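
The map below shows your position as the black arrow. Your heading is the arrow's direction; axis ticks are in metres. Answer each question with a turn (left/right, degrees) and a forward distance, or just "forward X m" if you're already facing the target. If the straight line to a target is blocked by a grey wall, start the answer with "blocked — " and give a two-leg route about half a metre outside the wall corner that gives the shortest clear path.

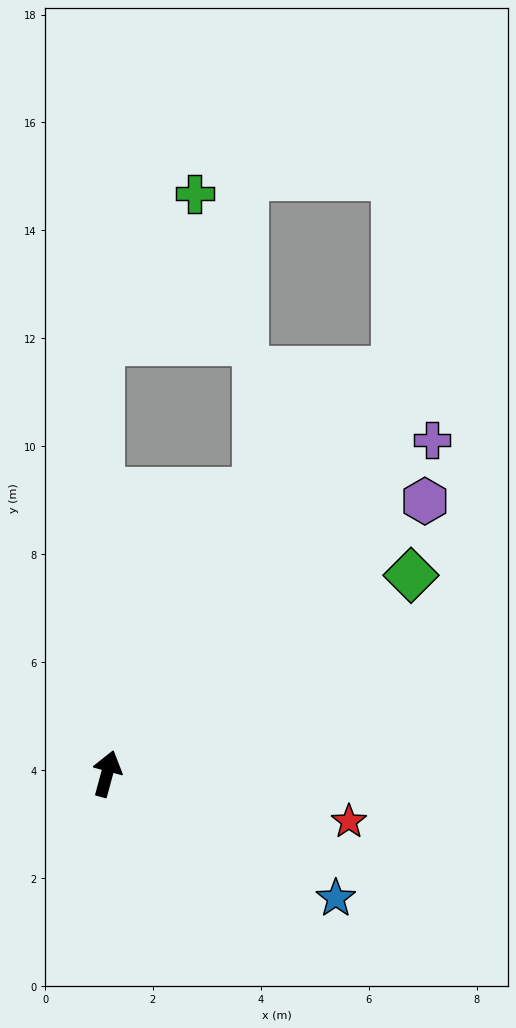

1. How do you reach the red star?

turn right 86°, forward 4.6 m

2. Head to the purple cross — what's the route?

turn right 29°, forward 8.6 m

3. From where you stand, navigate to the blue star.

turn right 103°, forward 4.8 m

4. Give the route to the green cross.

blocked — turn left 16°, forward 8.0 m, then turn right 33°, forward 3.2 m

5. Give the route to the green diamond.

turn right 42°, forward 6.7 m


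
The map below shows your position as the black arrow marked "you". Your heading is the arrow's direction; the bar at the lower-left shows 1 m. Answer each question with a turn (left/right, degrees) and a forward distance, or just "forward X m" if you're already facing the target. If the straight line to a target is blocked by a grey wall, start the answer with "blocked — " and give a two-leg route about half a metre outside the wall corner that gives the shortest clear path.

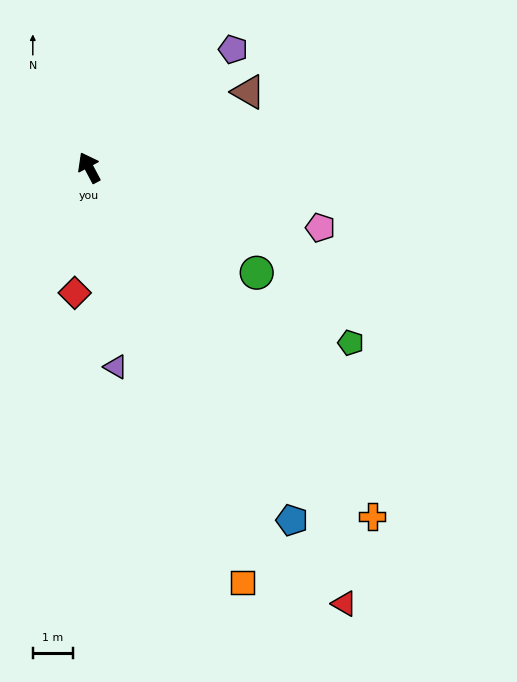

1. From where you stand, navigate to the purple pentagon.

turn right 79°, forward 4.7 m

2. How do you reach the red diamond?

turn left 145°, forward 3.2 m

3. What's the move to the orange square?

turn left 172°, forward 11.1 m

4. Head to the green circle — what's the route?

turn right 150°, forward 5.0 m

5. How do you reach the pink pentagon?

turn right 133°, forward 6.0 m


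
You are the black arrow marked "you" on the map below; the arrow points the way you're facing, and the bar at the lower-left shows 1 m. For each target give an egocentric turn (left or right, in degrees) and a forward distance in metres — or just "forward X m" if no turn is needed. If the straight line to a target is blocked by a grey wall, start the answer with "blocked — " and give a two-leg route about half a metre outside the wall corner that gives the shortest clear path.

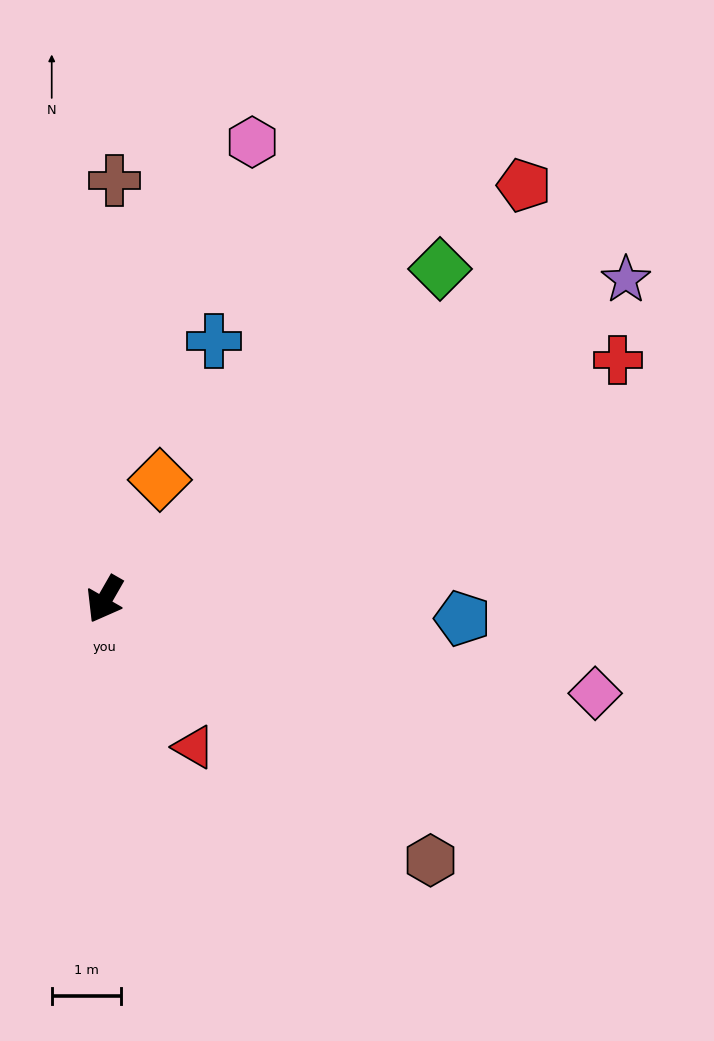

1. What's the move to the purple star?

turn left 151°, forward 8.9 m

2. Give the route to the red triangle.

turn left 61°, forward 2.5 m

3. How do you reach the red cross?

turn left 145°, forward 8.2 m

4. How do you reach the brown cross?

turn right 151°, forward 6.1 m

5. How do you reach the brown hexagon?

turn left 81°, forward 6.0 m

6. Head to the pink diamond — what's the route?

turn left 109°, forward 7.2 m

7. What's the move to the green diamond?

turn left 164°, forward 6.8 m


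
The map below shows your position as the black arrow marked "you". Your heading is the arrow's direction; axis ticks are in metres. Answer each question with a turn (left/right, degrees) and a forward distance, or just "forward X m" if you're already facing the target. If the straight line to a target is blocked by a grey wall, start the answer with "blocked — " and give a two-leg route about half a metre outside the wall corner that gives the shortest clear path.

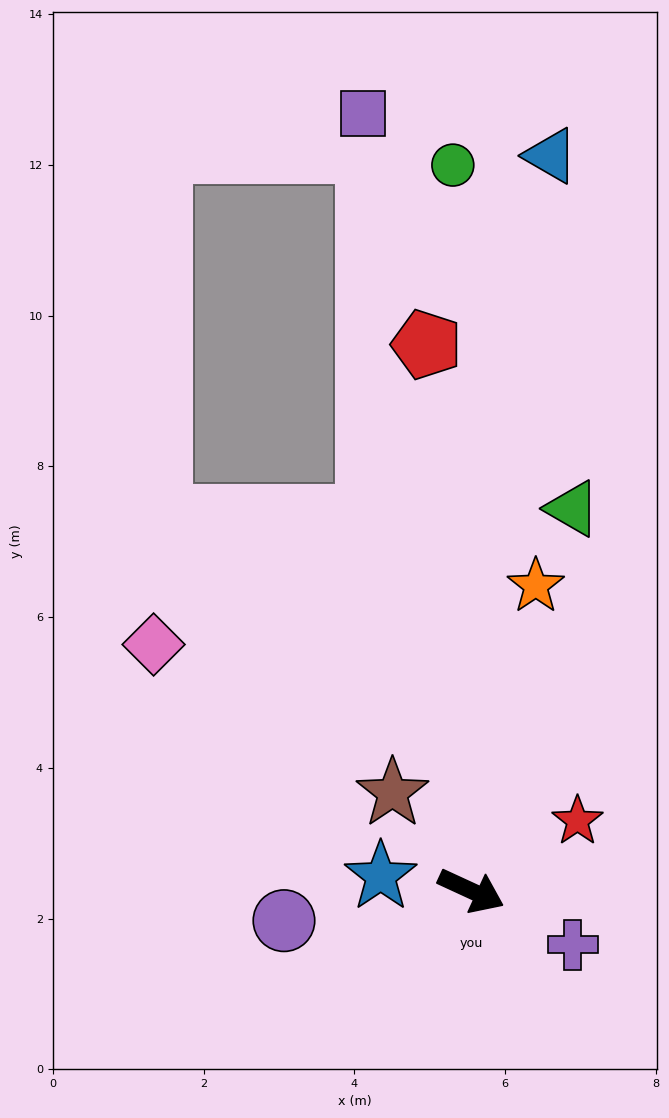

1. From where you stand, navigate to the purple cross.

turn right 3°, forward 1.5 m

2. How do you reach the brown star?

turn left 154°, forward 1.7 m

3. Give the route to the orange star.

turn left 103°, forward 4.1 m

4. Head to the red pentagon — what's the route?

turn left 119°, forward 7.3 m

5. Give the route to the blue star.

turn right 164°, forward 1.2 m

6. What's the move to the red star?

turn left 58°, forward 1.7 m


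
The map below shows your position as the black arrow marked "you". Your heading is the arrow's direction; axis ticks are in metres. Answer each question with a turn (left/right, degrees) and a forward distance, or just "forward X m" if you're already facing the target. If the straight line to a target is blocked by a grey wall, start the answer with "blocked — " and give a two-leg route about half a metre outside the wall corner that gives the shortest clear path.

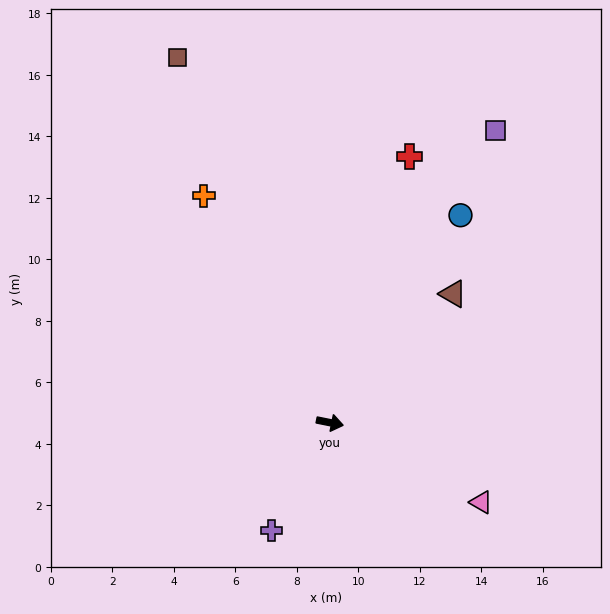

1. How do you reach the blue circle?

turn left 69°, forward 8.0 m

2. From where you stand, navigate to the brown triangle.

turn left 58°, forward 5.8 m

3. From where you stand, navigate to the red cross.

turn left 85°, forward 9.0 m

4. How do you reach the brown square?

turn left 124°, forward 12.9 m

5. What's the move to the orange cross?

turn left 130°, forward 8.4 m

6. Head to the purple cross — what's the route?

turn right 107°, forward 4.0 m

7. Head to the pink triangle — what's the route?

turn right 16°, forward 5.6 m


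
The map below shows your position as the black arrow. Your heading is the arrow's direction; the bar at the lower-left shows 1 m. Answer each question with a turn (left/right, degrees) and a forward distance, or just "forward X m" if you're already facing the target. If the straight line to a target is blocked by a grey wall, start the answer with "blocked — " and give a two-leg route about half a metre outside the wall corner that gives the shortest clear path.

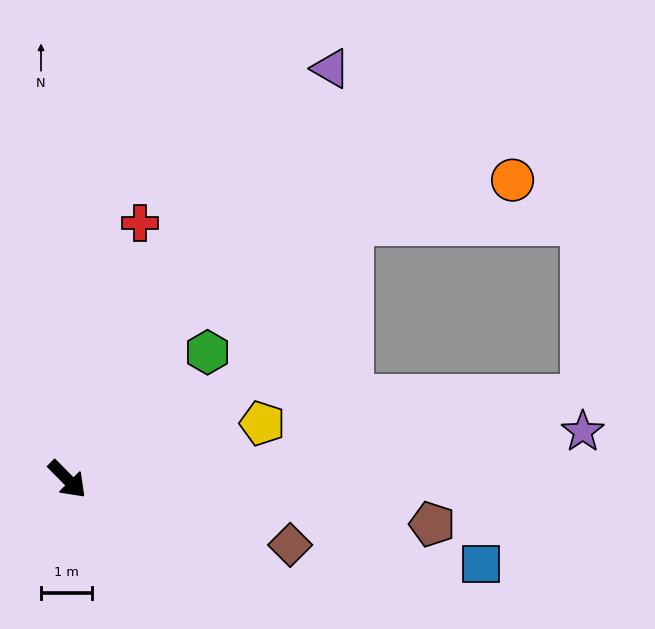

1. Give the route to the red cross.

turn left 119°, forward 5.2 m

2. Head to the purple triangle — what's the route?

turn left 103°, forward 9.5 m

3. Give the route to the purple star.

turn left 51°, forward 10.1 m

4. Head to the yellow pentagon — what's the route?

turn left 61°, forward 4.0 m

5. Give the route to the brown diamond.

turn left 29°, forward 4.5 m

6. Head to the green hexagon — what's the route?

turn left 87°, forward 3.7 m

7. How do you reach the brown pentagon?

turn left 38°, forward 7.2 m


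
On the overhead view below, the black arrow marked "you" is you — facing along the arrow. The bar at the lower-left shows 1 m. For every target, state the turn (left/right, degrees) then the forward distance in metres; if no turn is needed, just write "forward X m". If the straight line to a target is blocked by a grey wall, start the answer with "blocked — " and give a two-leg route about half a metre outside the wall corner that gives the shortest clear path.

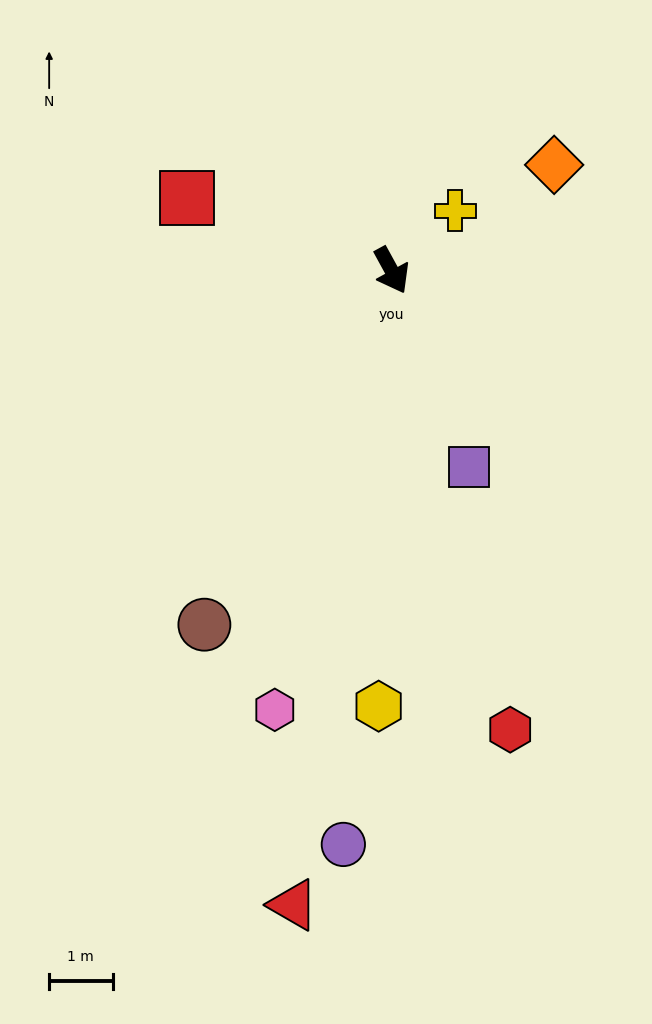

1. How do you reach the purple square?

turn right 7°, forward 3.3 m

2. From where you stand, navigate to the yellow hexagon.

turn right 30°, forward 6.9 m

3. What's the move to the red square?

turn right 138°, forward 3.4 m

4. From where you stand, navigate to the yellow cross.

turn left 104°, forward 1.4 m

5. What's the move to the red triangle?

turn right 37°, forward 10.1 m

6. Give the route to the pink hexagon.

turn right 44°, forward 7.2 m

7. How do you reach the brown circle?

turn right 57°, forward 6.3 m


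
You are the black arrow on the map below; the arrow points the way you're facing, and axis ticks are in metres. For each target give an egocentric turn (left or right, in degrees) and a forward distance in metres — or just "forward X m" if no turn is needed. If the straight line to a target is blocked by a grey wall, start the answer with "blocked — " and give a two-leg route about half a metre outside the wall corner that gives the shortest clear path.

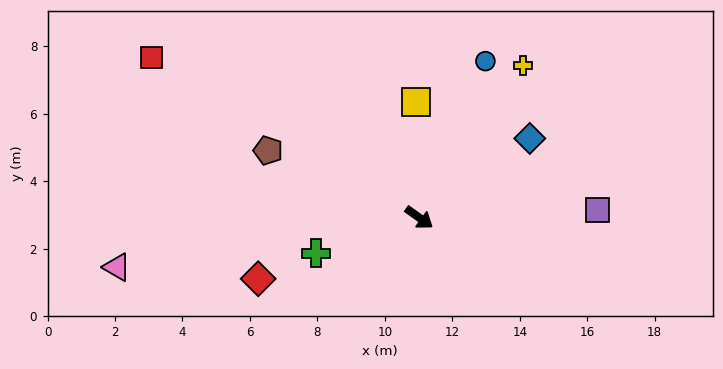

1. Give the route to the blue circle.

turn left 103°, forward 5.0 m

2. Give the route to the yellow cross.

turn left 91°, forward 5.5 m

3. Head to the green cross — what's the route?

turn right 125°, forward 3.2 m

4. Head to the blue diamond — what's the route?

turn left 71°, forward 4.0 m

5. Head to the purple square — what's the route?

turn left 38°, forward 5.3 m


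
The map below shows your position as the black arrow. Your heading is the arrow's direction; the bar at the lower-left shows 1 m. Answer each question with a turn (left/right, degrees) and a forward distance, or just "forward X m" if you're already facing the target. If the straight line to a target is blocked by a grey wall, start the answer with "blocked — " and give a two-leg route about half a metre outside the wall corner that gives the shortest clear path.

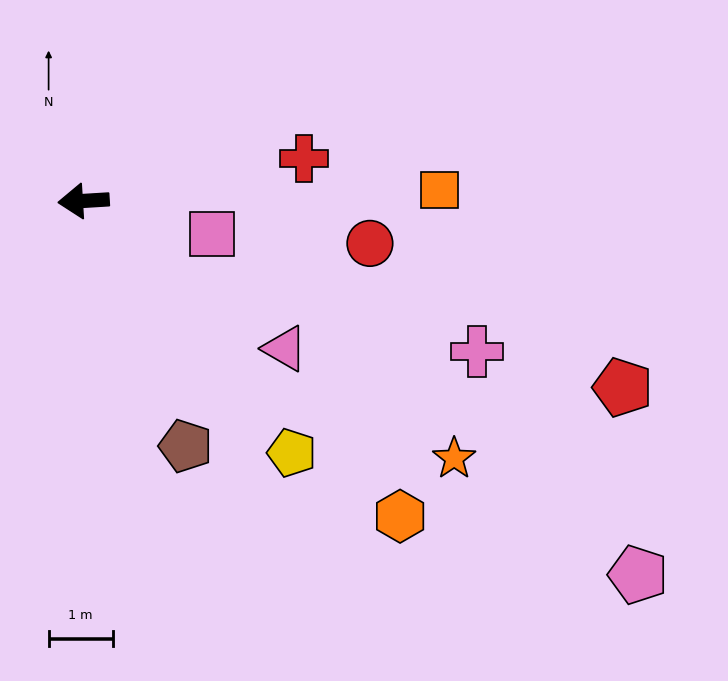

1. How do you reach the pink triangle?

turn left 140°, forward 3.9 m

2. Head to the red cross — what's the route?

turn right 173°, forward 3.5 m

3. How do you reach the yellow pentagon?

turn left 126°, forward 5.1 m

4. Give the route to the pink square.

turn left 162°, forward 2.1 m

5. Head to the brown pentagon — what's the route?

turn left 109°, forward 4.1 m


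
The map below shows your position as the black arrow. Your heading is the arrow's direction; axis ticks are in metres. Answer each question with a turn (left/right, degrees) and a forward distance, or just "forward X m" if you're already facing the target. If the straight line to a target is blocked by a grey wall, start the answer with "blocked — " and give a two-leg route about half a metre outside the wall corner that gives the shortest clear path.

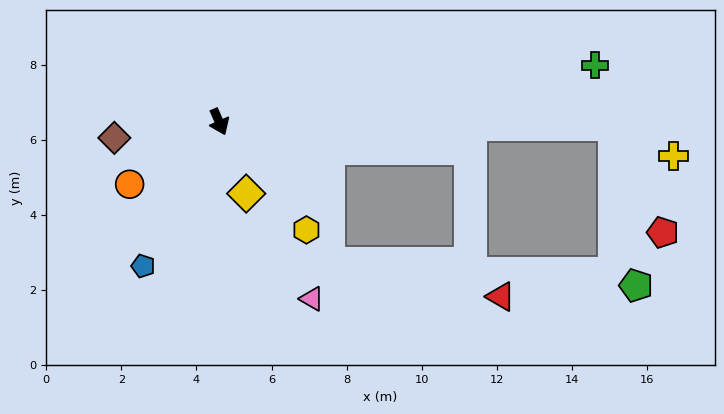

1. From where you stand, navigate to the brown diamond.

turn right 105°, forward 2.8 m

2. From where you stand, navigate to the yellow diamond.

turn right 3°, forward 2.0 m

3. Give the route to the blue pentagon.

turn right 52°, forward 4.3 m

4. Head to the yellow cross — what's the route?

blocked — turn left 66°, forward 10.5 m, then turn right 26°, forward 1.8 m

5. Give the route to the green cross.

turn left 75°, forward 10.1 m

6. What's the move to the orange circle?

turn right 79°, forward 2.9 m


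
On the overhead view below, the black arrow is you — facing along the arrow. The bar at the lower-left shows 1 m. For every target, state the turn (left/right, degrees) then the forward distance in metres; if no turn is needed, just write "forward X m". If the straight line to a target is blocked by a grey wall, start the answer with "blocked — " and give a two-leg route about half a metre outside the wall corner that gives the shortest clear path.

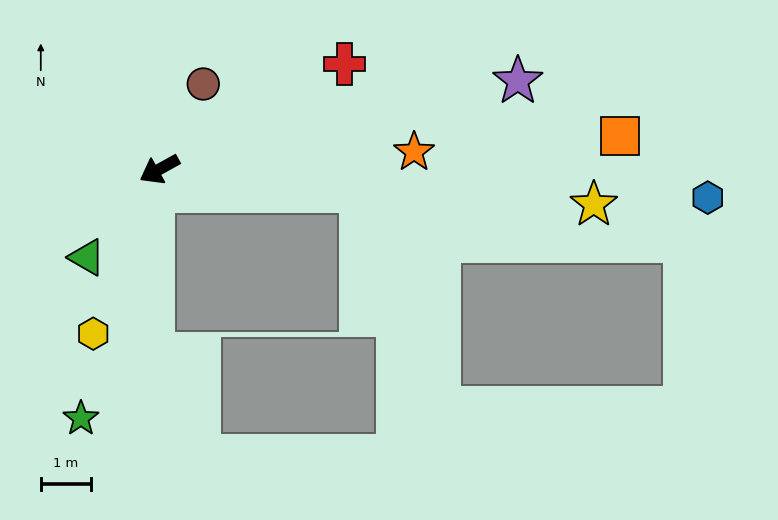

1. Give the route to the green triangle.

turn left 22°, forward 2.3 m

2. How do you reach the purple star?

turn left 165°, forward 7.3 m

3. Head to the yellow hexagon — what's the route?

turn left 39°, forward 3.5 m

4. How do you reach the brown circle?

turn right 146°, forward 1.9 m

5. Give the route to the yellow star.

turn left 146°, forward 8.6 m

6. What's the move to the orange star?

turn left 155°, forward 5.0 m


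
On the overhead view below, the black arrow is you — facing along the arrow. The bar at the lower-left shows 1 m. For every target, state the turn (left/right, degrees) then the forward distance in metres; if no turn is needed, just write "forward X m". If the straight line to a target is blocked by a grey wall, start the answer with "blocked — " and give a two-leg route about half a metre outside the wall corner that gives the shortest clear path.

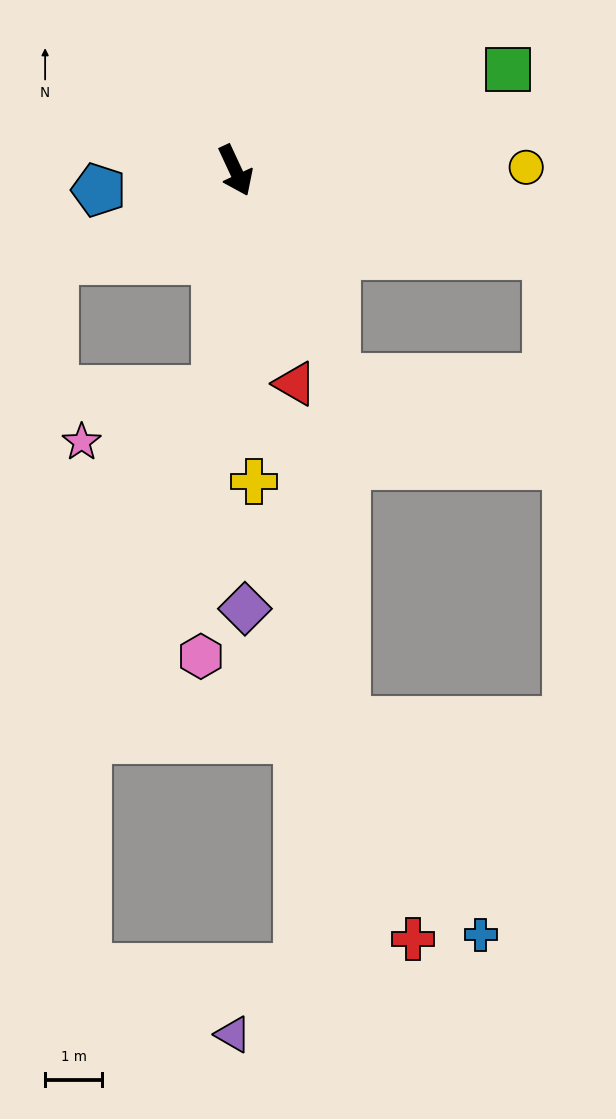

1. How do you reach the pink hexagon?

turn right 29°, forward 8.5 m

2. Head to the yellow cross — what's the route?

turn right 22°, forward 5.5 m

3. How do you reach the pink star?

blocked — turn right 30°, forward 3.9 m, then turn right 64°, forward 2.5 m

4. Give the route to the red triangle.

turn right 9°, forward 3.9 m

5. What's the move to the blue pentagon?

turn right 107°, forward 2.4 m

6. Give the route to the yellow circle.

turn left 66°, forward 5.1 m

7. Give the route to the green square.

turn left 85°, forward 5.1 m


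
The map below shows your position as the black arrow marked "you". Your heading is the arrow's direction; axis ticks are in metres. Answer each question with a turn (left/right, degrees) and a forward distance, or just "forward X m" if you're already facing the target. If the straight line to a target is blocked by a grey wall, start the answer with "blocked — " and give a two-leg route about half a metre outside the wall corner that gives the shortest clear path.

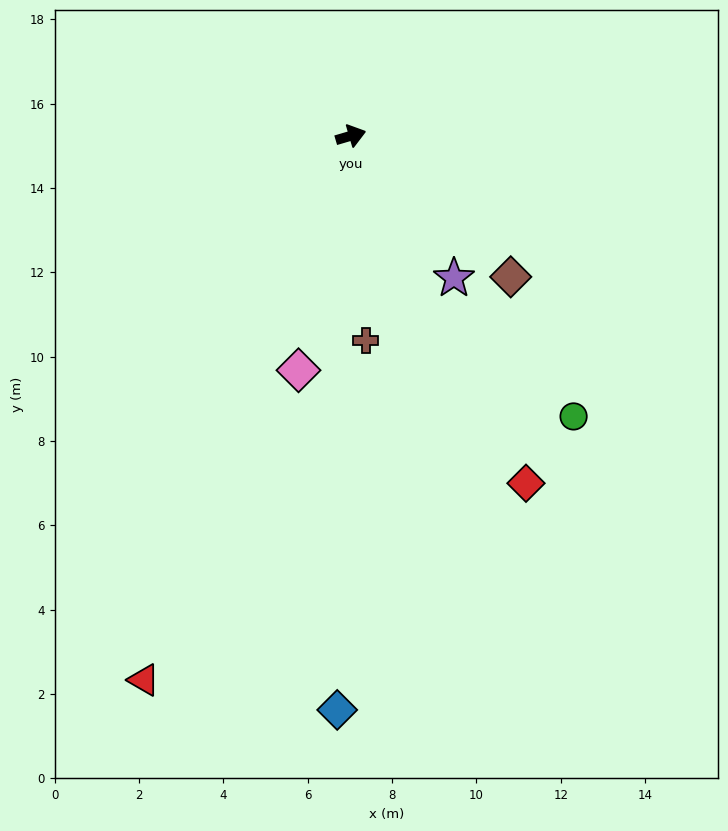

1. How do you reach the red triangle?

turn right 127°, forward 13.8 m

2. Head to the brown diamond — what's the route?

turn right 58°, forward 5.1 m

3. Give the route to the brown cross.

turn right 102°, forward 4.9 m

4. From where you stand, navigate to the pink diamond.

turn right 119°, forward 5.7 m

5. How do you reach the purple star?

turn right 70°, forward 4.2 m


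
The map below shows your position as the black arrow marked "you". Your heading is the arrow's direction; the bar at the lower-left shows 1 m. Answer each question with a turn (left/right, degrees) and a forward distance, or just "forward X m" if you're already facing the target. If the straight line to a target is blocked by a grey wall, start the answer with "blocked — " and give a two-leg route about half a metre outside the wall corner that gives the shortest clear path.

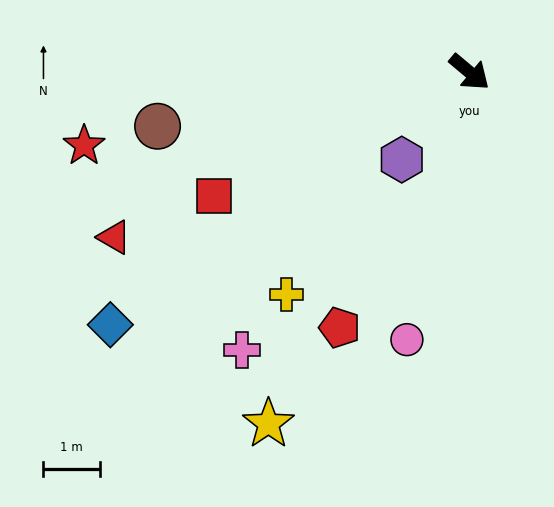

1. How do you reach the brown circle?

turn right 130°, forward 5.6 m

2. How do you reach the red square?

turn right 114°, forward 5.0 m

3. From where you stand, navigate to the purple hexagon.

turn right 88°, forward 2.0 m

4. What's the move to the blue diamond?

turn right 105°, forward 7.7 m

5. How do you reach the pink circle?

turn right 63°, forward 4.8 m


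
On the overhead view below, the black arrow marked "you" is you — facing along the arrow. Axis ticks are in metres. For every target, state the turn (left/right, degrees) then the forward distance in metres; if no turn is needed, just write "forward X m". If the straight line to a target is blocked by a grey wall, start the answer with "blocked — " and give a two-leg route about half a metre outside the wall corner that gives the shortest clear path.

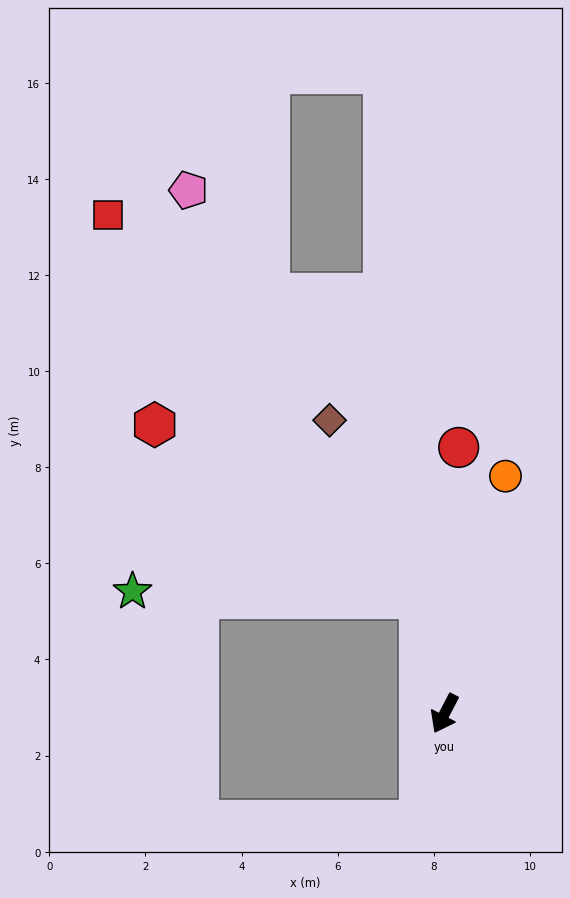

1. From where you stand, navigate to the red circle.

turn right 156°, forward 5.5 m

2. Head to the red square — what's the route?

blocked — turn right 141°, forward 2.5 m, then turn left 28°, forward 10.3 m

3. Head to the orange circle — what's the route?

turn right 167°, forward 5.1 m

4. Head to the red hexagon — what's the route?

blocked — turn right 141°, forward 2.5 m, then turn left 45°, forward 6.6 m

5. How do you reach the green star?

blocked — turn right 141°, forward 2.5 m, then turn left 77°, forward 6.0 m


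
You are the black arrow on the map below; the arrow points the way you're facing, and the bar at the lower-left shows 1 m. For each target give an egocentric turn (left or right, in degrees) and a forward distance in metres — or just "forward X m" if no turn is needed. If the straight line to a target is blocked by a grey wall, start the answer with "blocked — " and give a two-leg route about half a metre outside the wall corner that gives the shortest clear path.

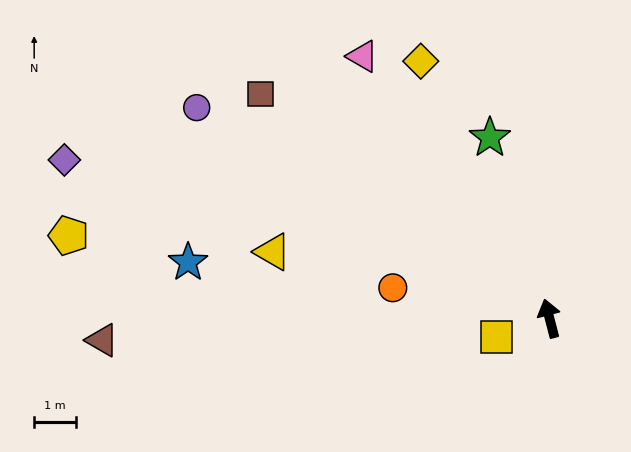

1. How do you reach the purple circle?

turn left 45°, forward 9.8 m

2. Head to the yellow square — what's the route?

turn left 95°, forward 1.3 m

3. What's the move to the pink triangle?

turn left 21°, forward 7.7 m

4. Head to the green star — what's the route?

turn left 4°, forward 4.5 m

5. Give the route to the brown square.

turn left 38°, forward 8.7 m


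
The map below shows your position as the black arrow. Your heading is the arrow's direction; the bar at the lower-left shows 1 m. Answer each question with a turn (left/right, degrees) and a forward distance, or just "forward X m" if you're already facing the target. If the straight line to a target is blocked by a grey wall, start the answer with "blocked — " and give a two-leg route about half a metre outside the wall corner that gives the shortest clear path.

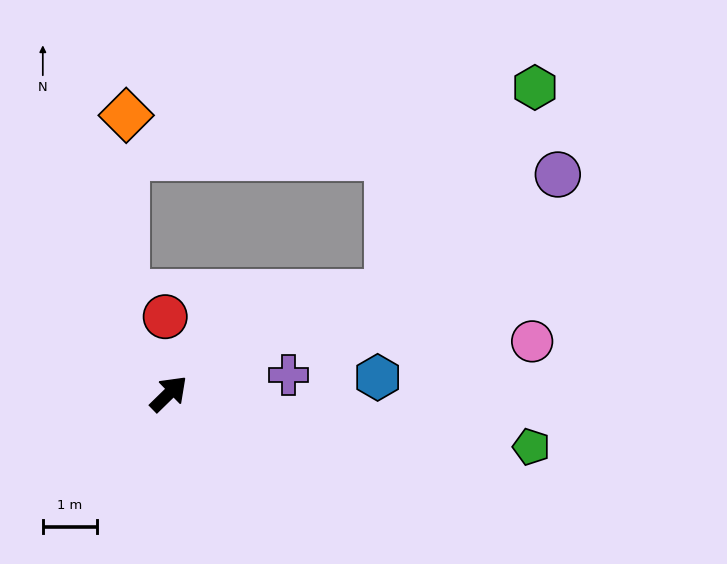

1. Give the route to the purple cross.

turn right 35°, forward 2.2 m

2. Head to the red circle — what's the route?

turn left 48°, forward 1.4 m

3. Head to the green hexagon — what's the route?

blocked — turn right 19°, forward 4.5 m, then turn left 29°, forward 4.7 m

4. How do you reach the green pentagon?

turn right 53°, forward 6.8 m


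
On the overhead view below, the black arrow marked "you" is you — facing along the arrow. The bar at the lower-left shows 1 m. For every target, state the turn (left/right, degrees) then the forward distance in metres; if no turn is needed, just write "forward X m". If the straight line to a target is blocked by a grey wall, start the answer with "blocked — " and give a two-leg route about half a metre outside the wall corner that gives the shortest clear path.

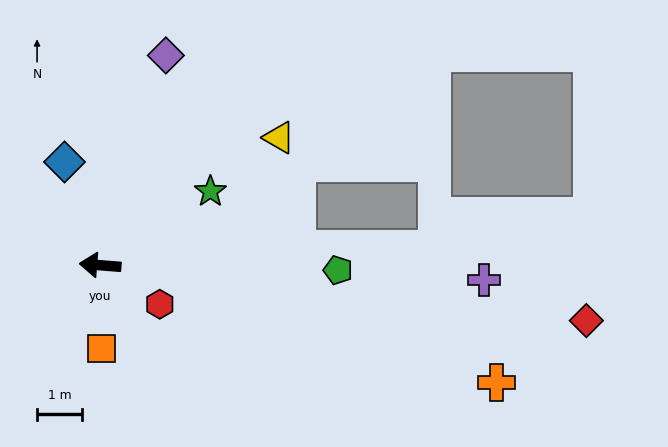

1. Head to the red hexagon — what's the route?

turn left 151°, forward 1.6 m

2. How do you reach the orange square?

turn left 95°, forward 1.8 m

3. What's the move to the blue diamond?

turn right 66°, forward 2.4 m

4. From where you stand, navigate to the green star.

turn right 142°, forward 2.9 m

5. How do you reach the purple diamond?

turn right 103°, forward 4.8 m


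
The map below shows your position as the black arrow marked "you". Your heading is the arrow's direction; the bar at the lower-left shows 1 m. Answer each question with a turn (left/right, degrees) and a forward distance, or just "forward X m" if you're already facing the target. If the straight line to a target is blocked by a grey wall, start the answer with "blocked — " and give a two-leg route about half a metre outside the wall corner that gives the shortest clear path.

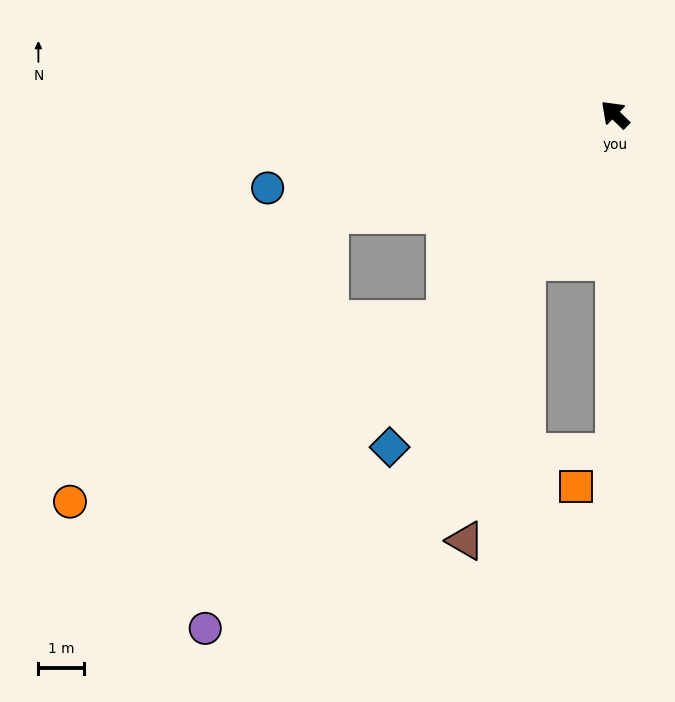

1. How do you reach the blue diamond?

turn left 100°, forward 8.8 m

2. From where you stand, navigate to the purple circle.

turn left 96°, forward 14.4 m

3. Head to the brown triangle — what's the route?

blocked — turn left 103°, forward 3.7 m, then turn left 19°, forward 6.3 m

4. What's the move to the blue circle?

turn left 56°, forward 7.8 m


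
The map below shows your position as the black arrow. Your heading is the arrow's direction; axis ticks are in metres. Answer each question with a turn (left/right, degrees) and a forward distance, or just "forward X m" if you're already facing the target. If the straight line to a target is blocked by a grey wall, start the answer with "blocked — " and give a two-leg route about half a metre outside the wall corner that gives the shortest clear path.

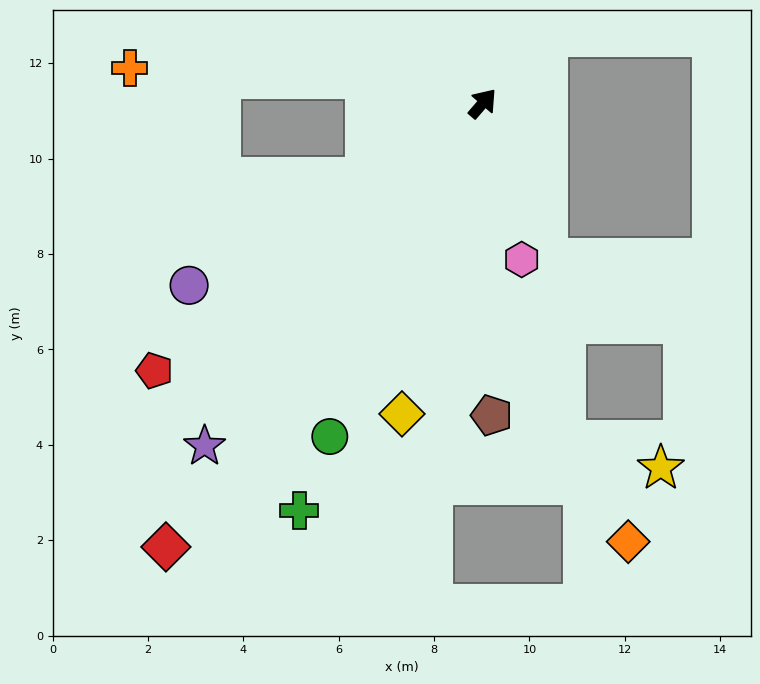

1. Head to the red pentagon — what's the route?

turn left 170°, forward 8.9 m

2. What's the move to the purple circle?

turn left 163°, forward 7.2 m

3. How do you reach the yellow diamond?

turn right 154°, forward 6.7 m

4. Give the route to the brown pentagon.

turn right 138°, forward 6.5 m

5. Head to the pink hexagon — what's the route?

turn right 125°, forward 3.4 m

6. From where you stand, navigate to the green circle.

turn right 164°, forward 7.7 m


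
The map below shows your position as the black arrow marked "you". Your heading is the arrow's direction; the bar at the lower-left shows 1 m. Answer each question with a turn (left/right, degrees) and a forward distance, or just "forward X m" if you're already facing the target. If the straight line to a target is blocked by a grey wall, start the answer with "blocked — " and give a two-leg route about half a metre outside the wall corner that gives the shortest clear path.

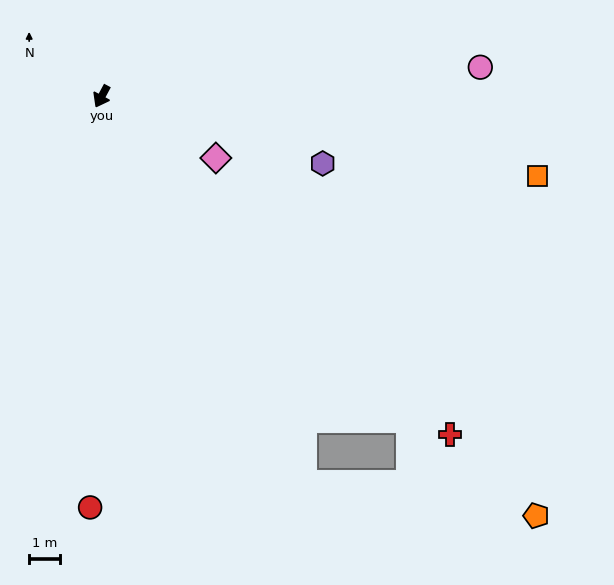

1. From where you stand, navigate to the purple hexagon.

turn left 101°, forward 7.4 m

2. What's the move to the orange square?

turn left 108°, forward 14.2 m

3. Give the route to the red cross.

turn left 74°, forward 15.6 m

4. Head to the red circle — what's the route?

turn left 27°, forward 13.2 m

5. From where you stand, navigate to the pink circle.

turn left 123°, forward 12.2 m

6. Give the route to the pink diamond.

turn left 90°, forward 4.2 m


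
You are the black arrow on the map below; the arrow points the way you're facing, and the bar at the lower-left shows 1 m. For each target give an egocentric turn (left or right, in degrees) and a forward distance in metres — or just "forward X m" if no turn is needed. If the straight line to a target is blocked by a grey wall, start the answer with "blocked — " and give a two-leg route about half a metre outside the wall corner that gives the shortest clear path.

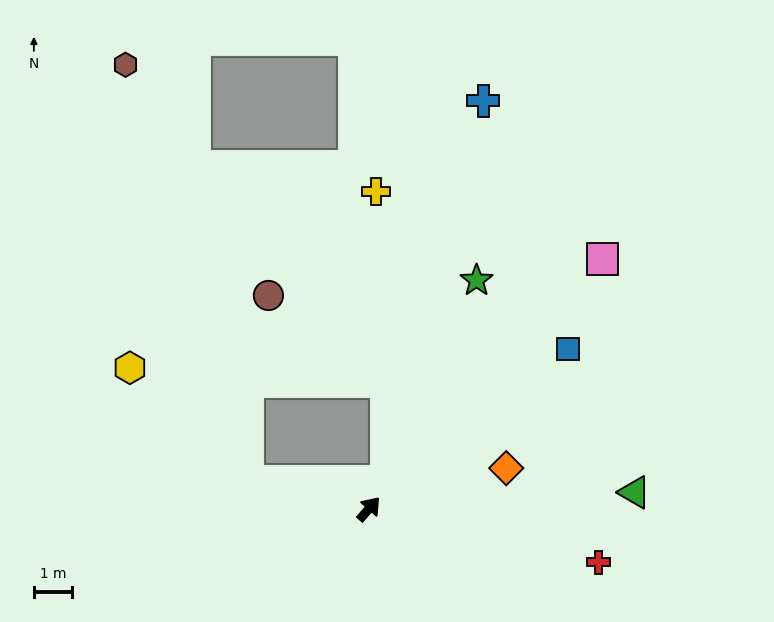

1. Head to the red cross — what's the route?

turn right 62°, forward 6.2 m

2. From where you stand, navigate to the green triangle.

turn right 45°, forward 7.0 m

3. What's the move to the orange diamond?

turn right 32°, forward 3.8 m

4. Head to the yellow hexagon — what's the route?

blocked — turn left 119°, forward 3.3 m, then turn right 32°, forward 4.3 m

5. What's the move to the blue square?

turn right 10°, forward 6.7 m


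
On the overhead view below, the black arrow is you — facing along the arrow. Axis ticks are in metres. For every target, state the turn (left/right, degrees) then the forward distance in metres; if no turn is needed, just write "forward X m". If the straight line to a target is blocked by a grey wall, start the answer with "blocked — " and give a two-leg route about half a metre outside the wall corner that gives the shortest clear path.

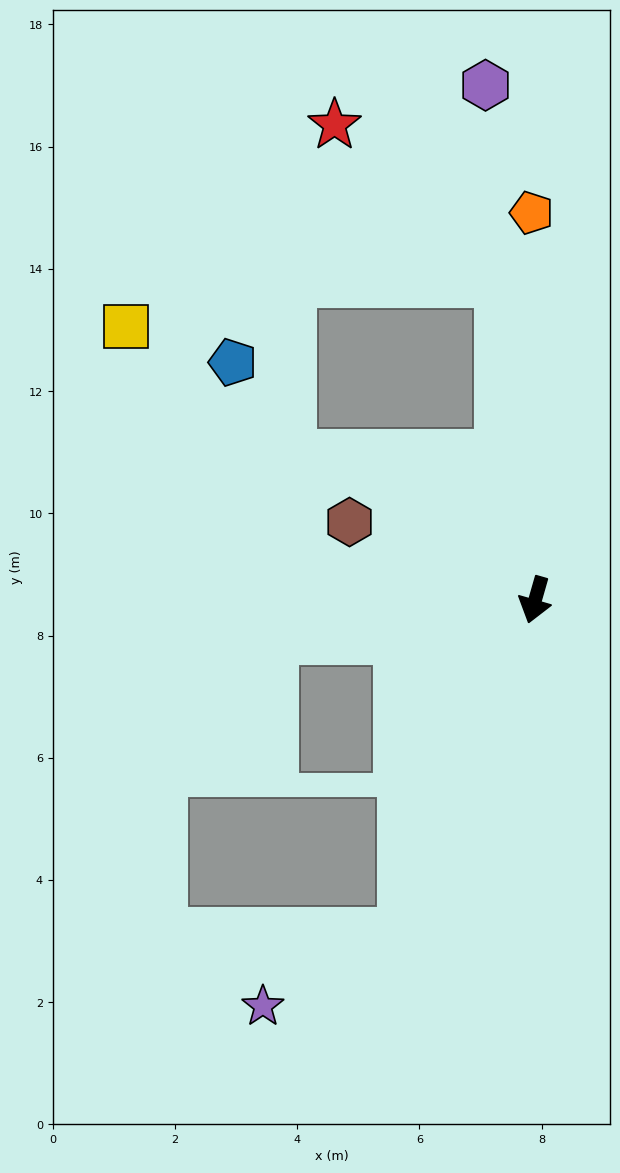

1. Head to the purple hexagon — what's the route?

turn right 159°, forward 8.5 m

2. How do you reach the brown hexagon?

turn right 97°, forward 3.3 m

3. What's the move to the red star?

blocked — turn right 158°, forward 5.2 m, then turn left 41°, forward 3.7 m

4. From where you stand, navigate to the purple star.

blocked — turn right 6°, forward 5.9 m, then turn right 41°, forward 2.6 m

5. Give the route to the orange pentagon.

turn right 163°, forward 6.3 m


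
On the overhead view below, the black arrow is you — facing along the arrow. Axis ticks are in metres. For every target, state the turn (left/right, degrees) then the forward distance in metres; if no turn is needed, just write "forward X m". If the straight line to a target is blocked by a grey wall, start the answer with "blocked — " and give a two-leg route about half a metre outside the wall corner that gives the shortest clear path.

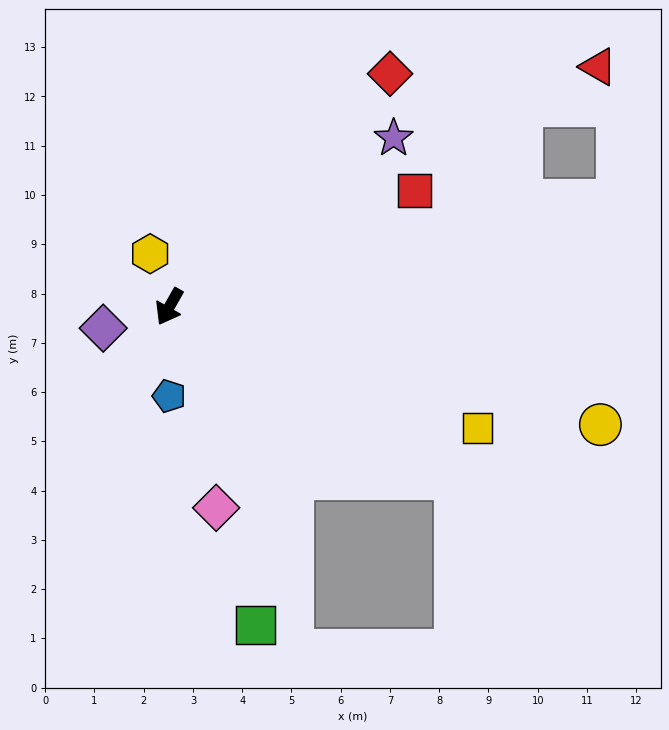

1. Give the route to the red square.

turn left 145°, forward 5.5 m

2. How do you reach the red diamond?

turn left 166°, forward 6.5 m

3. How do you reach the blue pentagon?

turn left 29°, forward 1.8 m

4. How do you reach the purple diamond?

turn right 43°, forward 1.4 m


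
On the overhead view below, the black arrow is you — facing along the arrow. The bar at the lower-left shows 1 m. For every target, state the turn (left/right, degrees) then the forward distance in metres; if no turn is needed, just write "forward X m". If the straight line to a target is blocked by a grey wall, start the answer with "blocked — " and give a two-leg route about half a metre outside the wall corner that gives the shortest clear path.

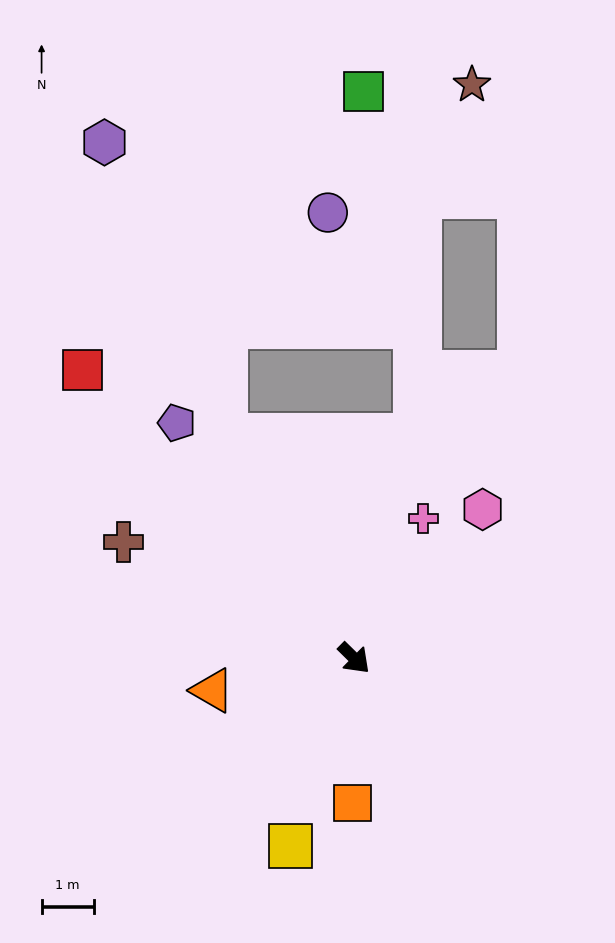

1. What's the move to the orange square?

turn right 46°, forward 2.8 m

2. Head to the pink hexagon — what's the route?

turn left 94°, forward 3.8 m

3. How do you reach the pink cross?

turn left 108°, forward 3.0 m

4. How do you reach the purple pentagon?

turn left 172°, forward 5.6 m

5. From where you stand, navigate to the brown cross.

turn right 162°, forward 4.9 m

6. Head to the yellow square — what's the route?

turn right 64°, forward 3.8 m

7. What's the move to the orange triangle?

turn right 123°, forward 2.8 m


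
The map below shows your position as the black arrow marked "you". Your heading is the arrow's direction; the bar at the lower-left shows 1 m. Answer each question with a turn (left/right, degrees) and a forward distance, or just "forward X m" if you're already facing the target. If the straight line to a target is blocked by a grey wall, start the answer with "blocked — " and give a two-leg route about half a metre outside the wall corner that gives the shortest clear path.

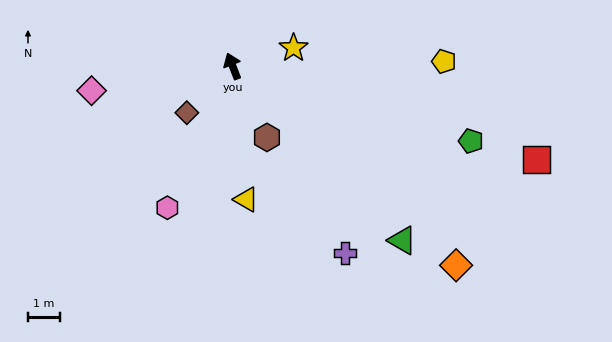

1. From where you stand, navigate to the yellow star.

turn right 95°, forward 2.0 m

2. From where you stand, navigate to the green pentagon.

turn right 129°, forward 7.9 m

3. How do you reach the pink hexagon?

turn left 134°, forward 4.9 m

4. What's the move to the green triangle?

turn right 157°, forward 7.6 m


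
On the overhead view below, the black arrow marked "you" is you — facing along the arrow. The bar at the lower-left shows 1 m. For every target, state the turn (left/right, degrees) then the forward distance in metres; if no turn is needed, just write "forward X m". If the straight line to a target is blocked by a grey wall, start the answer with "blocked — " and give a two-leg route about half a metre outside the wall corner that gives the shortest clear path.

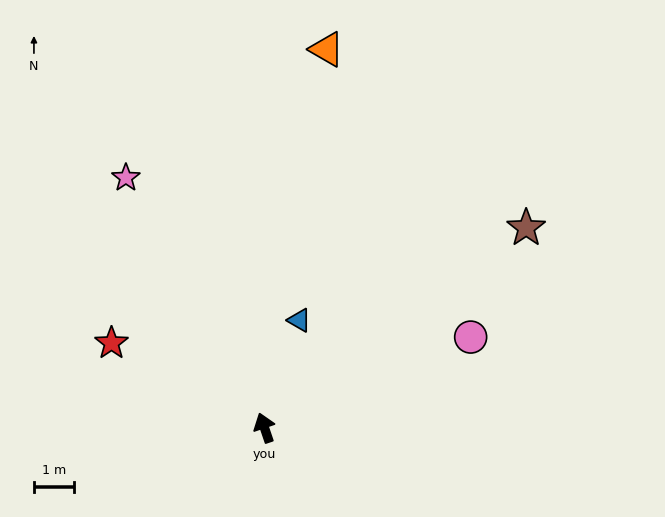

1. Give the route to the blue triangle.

turn right 37°, forward 2.8 m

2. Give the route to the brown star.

turn right 71°, forward 8.3 m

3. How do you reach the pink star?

turn left 10°, forward 7.2 m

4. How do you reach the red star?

turn left 42°, forward 4.4 m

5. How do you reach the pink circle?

turn right 85°, forward 5.7 m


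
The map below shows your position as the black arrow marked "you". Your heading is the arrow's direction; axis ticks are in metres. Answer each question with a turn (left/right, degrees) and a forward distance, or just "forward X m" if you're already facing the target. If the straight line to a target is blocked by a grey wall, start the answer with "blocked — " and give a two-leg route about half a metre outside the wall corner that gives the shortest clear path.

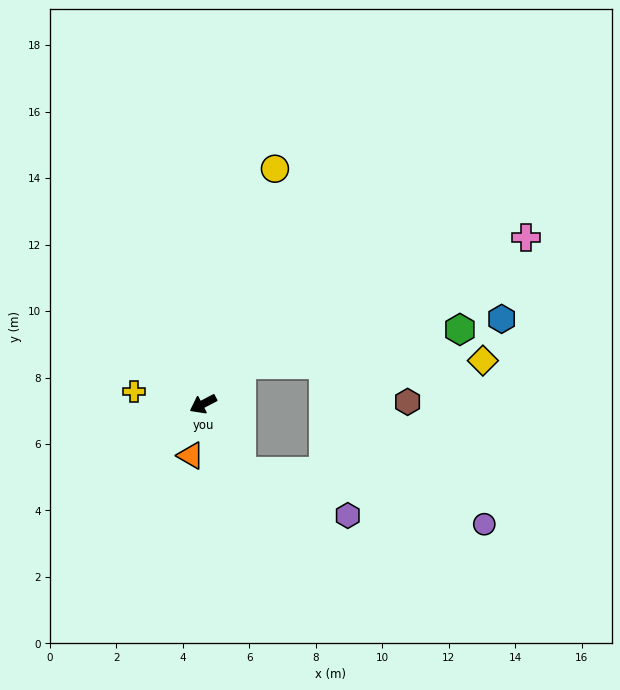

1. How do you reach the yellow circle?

turn right 135°, forward 7.4 m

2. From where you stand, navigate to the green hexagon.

blocked — turn right 163°, forward 1.6 m, then turn right 35°, forward 6.7 m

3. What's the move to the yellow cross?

turn right 38°, forward 2.1 m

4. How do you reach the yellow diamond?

blocked — turn right 163°, forward 1.6 m, then turn right 43°, forward 7.3 m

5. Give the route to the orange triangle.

turn left 49°, forward 1.6 m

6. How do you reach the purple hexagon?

blocked — turn left 92°, forward 2.3 m, then turn left 38°, forward 3.5 m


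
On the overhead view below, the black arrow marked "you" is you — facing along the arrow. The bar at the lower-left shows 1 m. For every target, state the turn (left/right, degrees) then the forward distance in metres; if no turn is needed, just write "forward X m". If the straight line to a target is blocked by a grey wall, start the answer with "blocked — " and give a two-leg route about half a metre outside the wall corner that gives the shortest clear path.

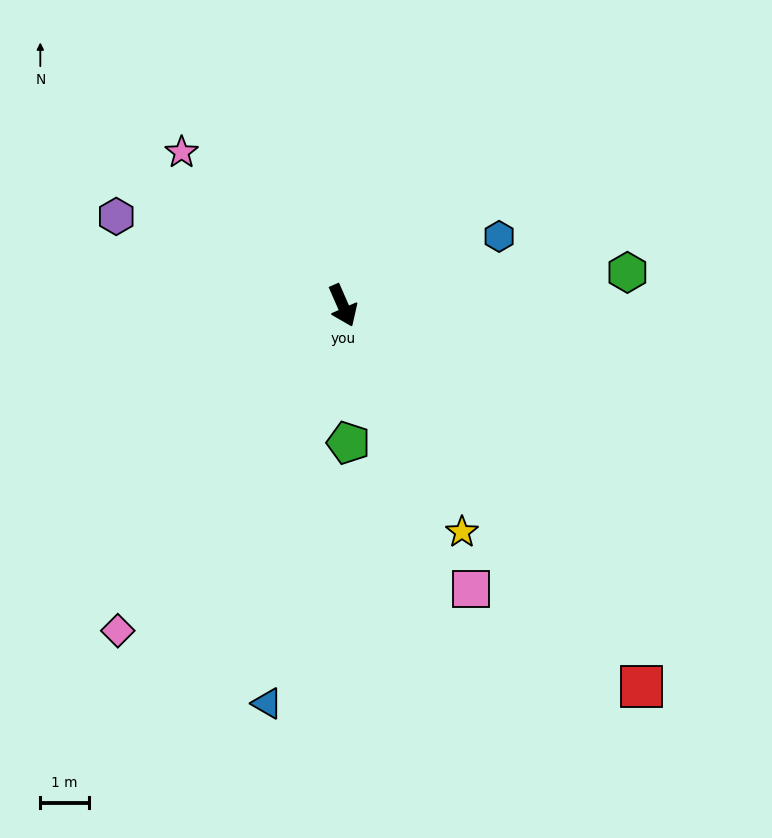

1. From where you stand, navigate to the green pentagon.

turn right 21°, forward 2.8 m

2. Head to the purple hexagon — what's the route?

turn right 135°, forward 5.0 m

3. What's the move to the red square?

turn left 14°, forward 9.9 m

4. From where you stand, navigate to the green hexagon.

turn left 73°, forward 5.9 m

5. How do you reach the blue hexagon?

turn left 90°, forward 3.5 m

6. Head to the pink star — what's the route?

turn right 157°, forward 4.6 m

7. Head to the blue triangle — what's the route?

turn right 34°, forward 8.3 m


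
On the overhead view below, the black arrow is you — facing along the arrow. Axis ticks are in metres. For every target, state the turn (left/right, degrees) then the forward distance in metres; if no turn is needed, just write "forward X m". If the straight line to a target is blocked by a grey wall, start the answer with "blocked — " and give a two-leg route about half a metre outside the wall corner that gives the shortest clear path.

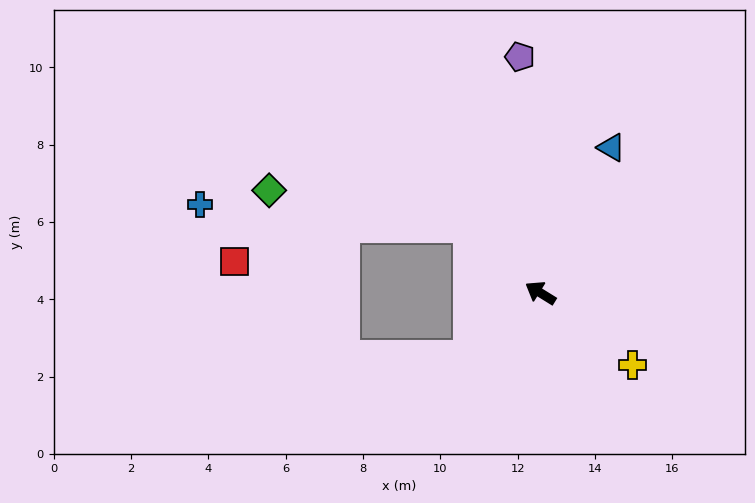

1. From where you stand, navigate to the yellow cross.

turn left 174°, forward 3.0 m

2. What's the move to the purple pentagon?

turn right 53°, forward 6.1 m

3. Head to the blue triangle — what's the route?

turn right 84°, forward 4.2 m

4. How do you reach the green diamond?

blocked — turn right 11°, forward 2.5 m, then turn left 33°, forward 5.3 m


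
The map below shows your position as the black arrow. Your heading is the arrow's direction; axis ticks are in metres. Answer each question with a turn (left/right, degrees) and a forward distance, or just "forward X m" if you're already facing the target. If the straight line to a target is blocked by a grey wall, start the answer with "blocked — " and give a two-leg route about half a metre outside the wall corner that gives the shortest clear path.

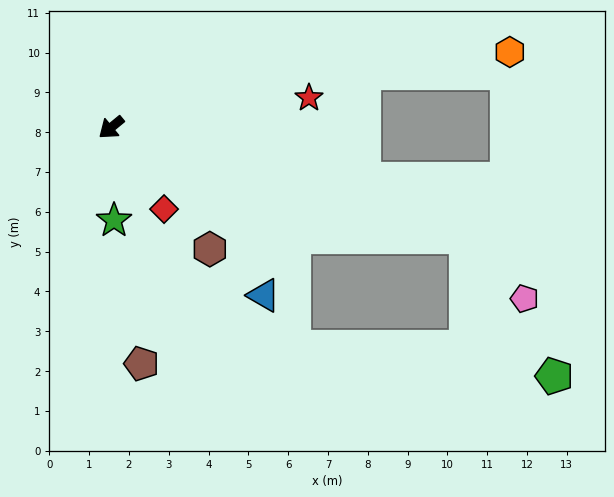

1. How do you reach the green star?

turn left 52°, forward 2.3 m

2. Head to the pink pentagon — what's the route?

blocked — turn left 123°, forward 9.3 m, then turn right 29°, forward 2.1 m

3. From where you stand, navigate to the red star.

turn left 149°, forward 5.0 m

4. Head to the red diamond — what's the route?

turn left 84°, forward 2.4 m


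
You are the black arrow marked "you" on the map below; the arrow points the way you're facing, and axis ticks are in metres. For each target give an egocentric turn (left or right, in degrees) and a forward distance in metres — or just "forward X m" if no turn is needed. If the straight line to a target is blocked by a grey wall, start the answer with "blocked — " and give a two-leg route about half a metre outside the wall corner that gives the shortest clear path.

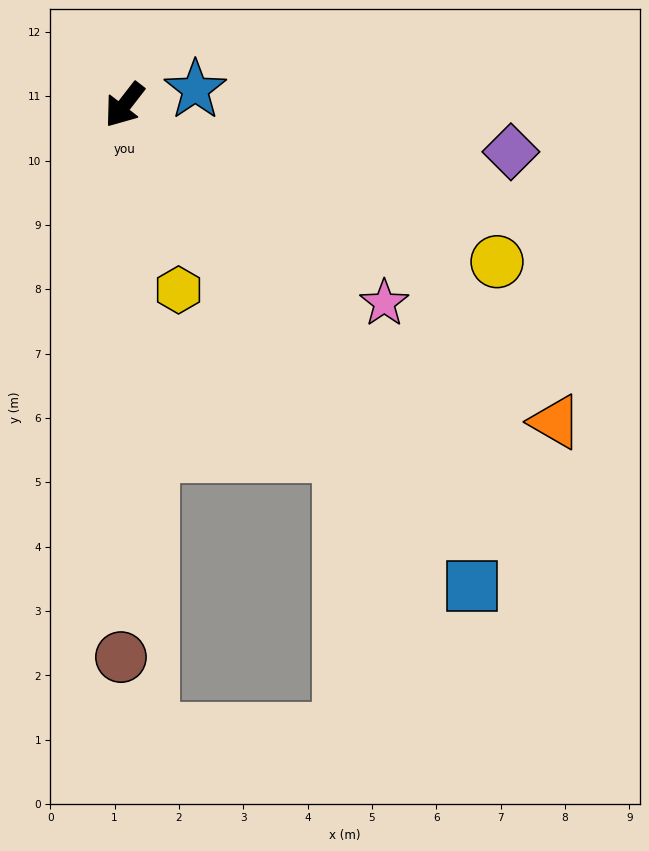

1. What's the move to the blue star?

turn left 140°, forward 1.1 m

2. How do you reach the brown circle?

turn left 37°, forward 8.6 m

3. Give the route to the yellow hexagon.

turn left 54°, forward 3.0 m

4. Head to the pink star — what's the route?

turn left 91°, forward 5.1 m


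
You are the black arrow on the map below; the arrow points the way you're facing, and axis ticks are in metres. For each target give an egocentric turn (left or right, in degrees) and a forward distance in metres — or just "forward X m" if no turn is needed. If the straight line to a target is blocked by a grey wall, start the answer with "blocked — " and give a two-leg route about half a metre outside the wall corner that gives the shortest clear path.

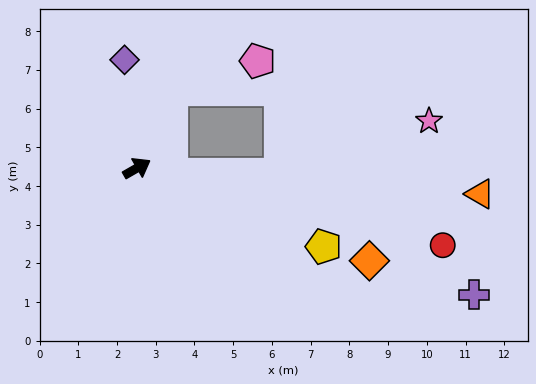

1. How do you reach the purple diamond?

turn left 67°, forward 2.8 m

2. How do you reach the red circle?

turn right 44°, forward 8.1 m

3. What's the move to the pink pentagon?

blocked — turn left 36°, forward 2.2 m, then turn right 47°, forward 2.3 m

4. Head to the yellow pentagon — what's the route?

turn right 53°, forward 5.2 m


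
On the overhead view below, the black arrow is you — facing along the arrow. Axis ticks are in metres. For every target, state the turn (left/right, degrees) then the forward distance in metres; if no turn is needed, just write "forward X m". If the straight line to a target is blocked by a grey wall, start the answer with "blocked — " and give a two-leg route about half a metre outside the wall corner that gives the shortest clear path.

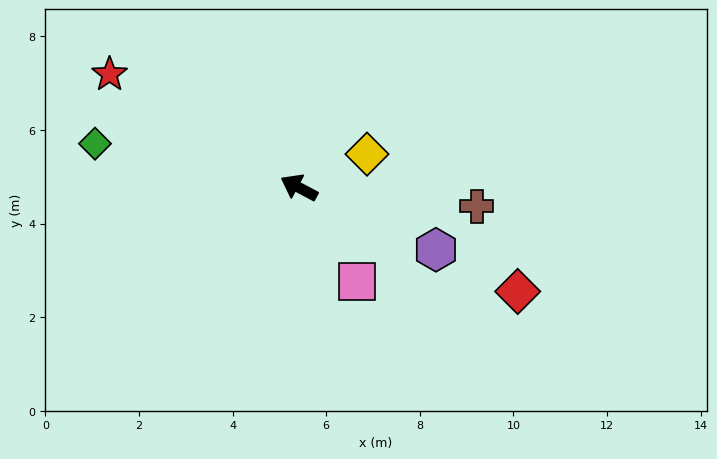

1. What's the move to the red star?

turn right 3°, forward 4.7 m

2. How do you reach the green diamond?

turn left 16°, forward 4.5 m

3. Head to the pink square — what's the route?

turn left 150°, forward 2.4 m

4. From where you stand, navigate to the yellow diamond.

turn right 126°, forward 1.6 m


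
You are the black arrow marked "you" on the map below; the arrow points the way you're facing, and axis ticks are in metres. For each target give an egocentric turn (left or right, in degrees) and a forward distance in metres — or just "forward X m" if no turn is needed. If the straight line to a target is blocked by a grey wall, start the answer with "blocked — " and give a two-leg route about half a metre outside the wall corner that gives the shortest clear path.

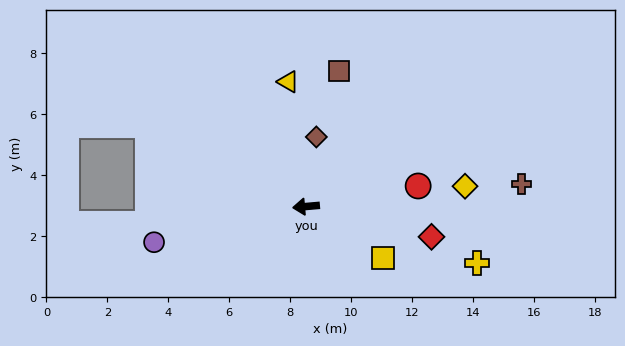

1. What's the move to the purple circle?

turn left 8°, forward 5.1 m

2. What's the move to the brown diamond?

turn right 103°, forward 2.3 m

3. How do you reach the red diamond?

turn left 161°, forward 4.2 m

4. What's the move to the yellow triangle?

turn right 87°, forward 4.1 m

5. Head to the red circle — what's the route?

turn right 175°, forward 3.7 m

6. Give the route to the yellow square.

turn left 141°, forward 3.1 m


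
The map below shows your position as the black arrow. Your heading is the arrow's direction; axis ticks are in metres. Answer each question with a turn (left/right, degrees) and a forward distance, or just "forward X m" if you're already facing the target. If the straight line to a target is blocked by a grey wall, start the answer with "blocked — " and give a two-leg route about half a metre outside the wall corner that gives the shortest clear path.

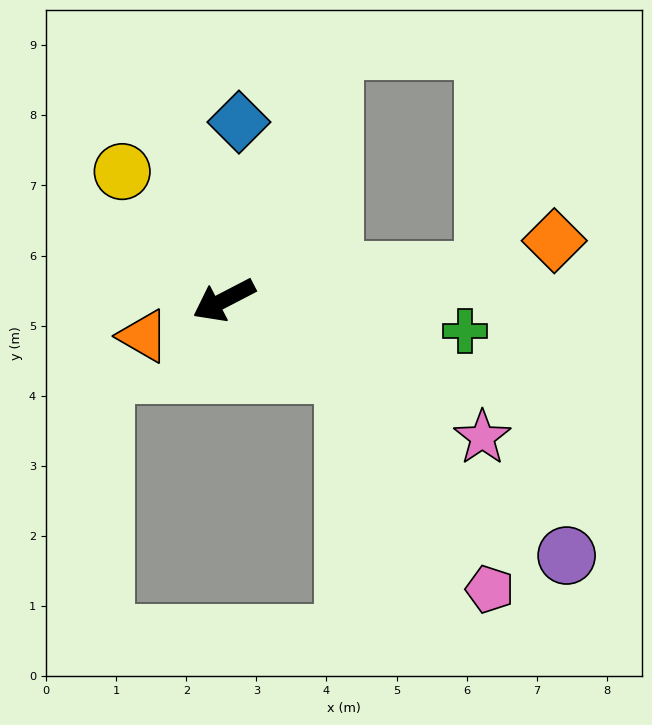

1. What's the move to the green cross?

turn left 145°, forward 3.5 m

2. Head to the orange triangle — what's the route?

turn right 3°, forward 1.3 m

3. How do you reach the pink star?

turn left 125°, forward 4.2 m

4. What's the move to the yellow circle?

turn right 79°, forward 2.3 m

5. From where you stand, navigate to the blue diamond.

turn right 122°, forward 2.5 m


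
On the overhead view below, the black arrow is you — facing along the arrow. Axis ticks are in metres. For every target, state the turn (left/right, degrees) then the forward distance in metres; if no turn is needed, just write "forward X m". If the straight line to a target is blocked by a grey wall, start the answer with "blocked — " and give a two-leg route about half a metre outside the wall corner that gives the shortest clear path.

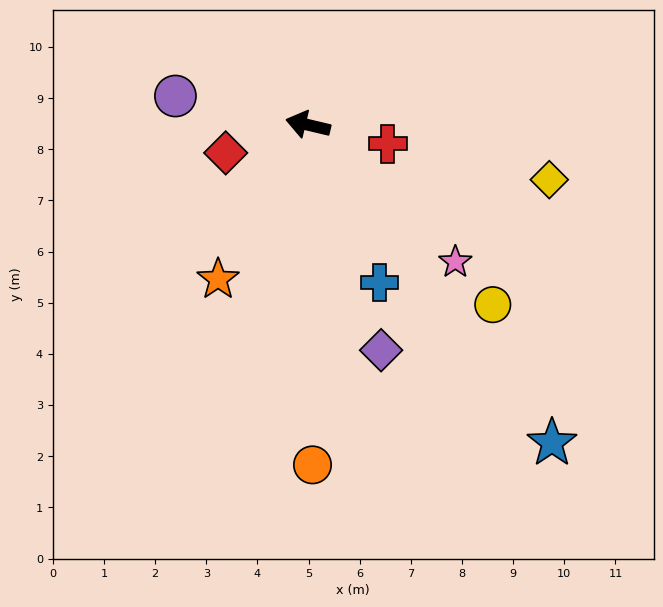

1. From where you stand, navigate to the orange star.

turn left 73°, forward 3.5 m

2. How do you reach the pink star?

turn left 150°, forward 3.9 m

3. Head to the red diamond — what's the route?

turn left 32°, forward 1.7 m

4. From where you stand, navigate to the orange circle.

turn left 104°, forward 6.6 m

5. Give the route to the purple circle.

forward 2.7 m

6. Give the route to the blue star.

turn left 141°, forward 7.8 m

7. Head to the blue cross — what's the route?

turn left 128°, forward 3.4 m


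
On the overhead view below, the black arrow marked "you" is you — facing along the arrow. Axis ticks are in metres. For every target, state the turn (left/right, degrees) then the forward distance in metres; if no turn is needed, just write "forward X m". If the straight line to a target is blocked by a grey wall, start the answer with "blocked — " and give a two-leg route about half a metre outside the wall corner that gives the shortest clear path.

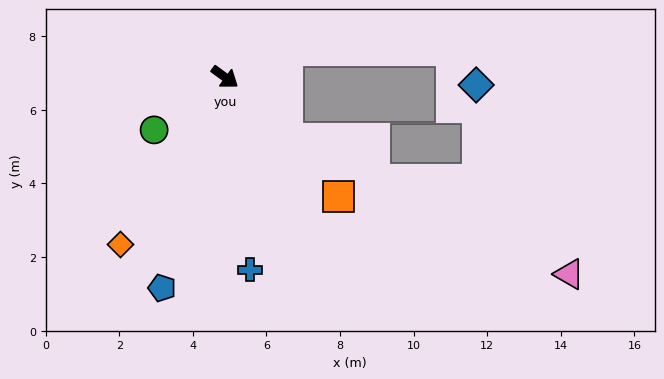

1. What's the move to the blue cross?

turn right 46°, forward 5.3 m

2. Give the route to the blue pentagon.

turn right 70°, forward 6.0 m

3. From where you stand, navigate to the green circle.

turn right 107°, forward 2.4 m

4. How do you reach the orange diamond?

turn right 86°, forward 5.4 m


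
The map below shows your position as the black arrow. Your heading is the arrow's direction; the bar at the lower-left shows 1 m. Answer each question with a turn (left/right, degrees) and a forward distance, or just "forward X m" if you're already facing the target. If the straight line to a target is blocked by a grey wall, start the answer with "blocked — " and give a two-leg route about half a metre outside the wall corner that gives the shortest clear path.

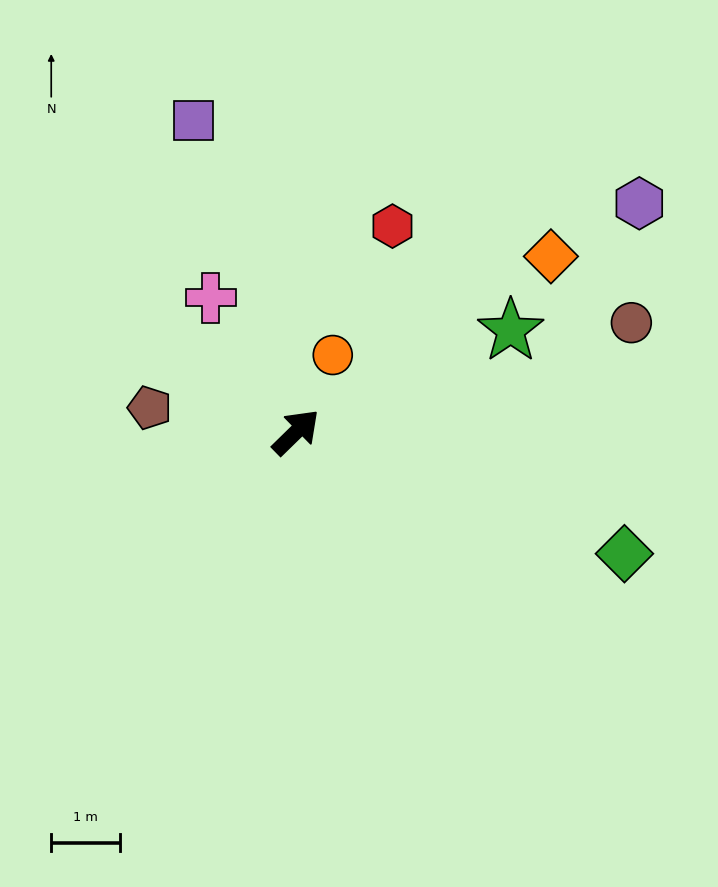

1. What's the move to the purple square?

turn left 64°, forward 4.8 m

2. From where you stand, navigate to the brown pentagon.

turn left 126°, forward 2.2 m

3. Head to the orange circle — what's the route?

turn left 20°, forward 1.2 m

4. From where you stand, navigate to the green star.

turn right 19°, forward 3.5 m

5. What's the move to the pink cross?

turn left 78°, forward 2.3 m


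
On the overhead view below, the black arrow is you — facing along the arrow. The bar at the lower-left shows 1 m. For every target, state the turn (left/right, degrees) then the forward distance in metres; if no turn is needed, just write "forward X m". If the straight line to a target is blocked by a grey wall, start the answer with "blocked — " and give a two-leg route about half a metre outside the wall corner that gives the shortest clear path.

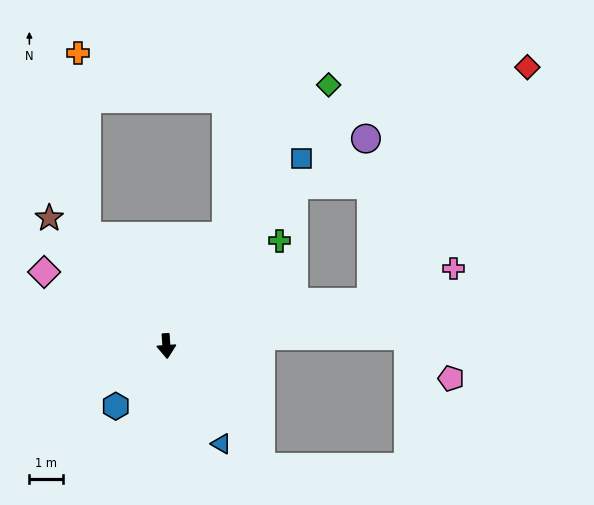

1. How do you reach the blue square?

turn left 140°, forward 6.9 m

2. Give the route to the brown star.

turn right 141°, forward 5.2 m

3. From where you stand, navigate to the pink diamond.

turn right 125°, forward 4.3 m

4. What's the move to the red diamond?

blocked — turn left 98°, forward 6.2 m, then turn left 44°, forward 8.4 m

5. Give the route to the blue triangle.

turn left 25°, forward 3.3 m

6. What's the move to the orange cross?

blocked — turn right 148°, forward 4.0 m, then turn right 33°, forward 5.5 m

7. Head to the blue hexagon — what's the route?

turn right 44°, forward 2.3 m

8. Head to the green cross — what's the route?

turn left 129°, forward 4.6 m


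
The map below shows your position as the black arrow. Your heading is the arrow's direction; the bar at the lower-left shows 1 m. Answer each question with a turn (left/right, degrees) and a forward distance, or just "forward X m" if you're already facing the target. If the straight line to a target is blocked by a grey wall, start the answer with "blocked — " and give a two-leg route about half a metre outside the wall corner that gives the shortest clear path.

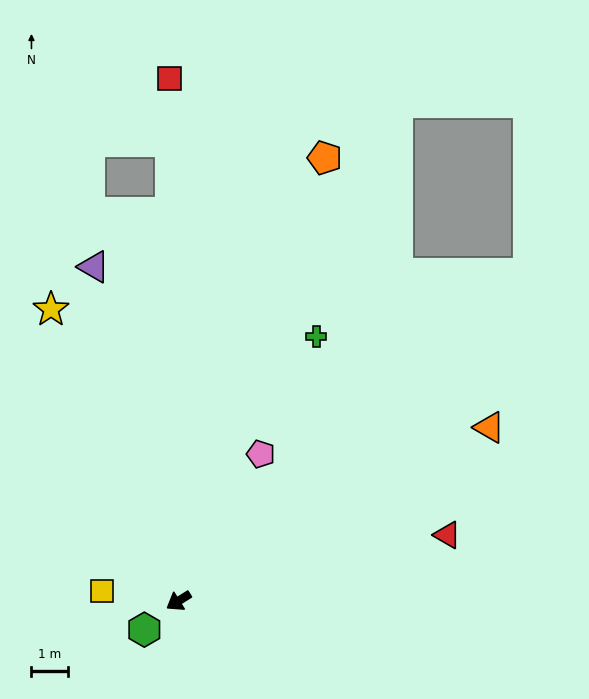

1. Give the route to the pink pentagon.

turn right 151°, forward 4.6 m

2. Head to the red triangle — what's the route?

turn left 162°, forward 7.6 m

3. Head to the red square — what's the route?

turn right 121°, forward 14.4 m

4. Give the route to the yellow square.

turn right 39°, forward 2.1 m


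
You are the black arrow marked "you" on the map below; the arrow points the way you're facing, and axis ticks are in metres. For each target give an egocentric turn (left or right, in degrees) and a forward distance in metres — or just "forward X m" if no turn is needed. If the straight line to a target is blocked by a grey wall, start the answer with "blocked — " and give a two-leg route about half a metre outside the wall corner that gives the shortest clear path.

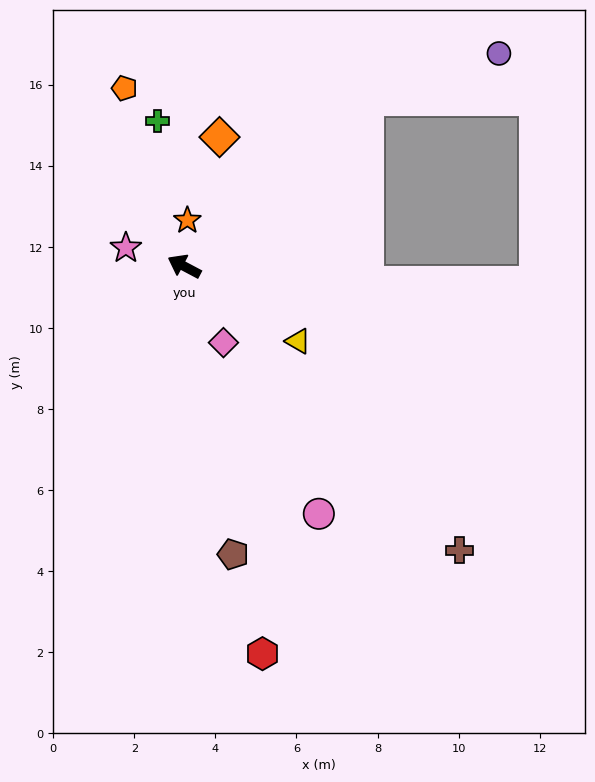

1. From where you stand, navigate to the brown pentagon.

turn left 128°, forward 7.2 m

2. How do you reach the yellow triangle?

turn left 175°, forward 3.4 m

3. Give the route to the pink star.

turn left 10°, forward 1.5 m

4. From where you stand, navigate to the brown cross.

turn left 162°, forward 9.8 m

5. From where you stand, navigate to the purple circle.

blocked — turn right 109°, forward 6.1 m, then turn right 24°, forward 3.5 m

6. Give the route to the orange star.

turn right 66°, forward 1.1 m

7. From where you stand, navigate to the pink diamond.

turn left 145°, forward 2.1 m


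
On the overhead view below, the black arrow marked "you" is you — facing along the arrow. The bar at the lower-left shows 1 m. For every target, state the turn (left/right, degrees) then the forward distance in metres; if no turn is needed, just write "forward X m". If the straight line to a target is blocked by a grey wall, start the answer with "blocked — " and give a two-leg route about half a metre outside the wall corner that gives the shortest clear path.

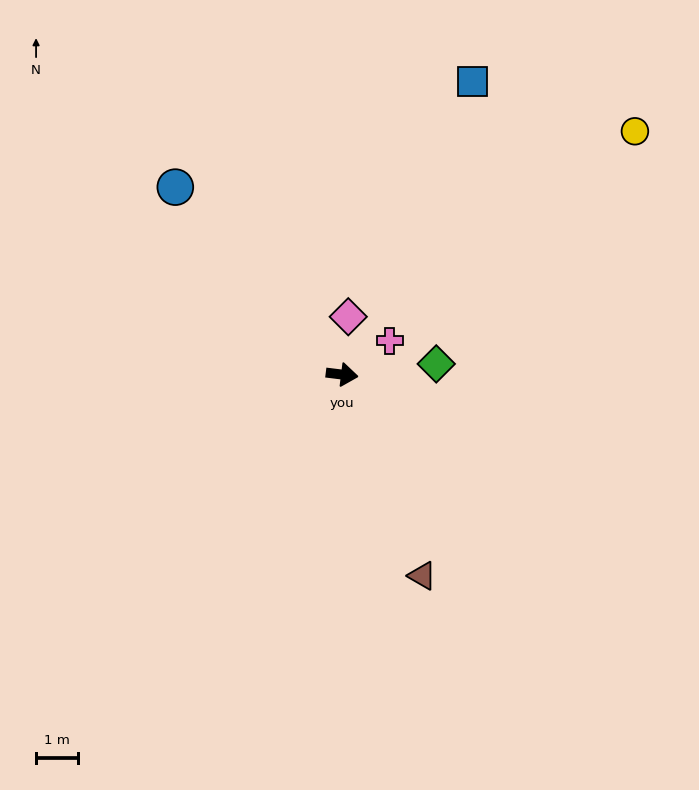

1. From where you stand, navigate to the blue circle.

turn left 139°, forward 5.9 m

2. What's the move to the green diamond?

turn left 13°, forward 2.2 m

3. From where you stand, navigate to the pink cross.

turn left 42°, forward 1.4 m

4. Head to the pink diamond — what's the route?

turn left 91°, forward 1.4 m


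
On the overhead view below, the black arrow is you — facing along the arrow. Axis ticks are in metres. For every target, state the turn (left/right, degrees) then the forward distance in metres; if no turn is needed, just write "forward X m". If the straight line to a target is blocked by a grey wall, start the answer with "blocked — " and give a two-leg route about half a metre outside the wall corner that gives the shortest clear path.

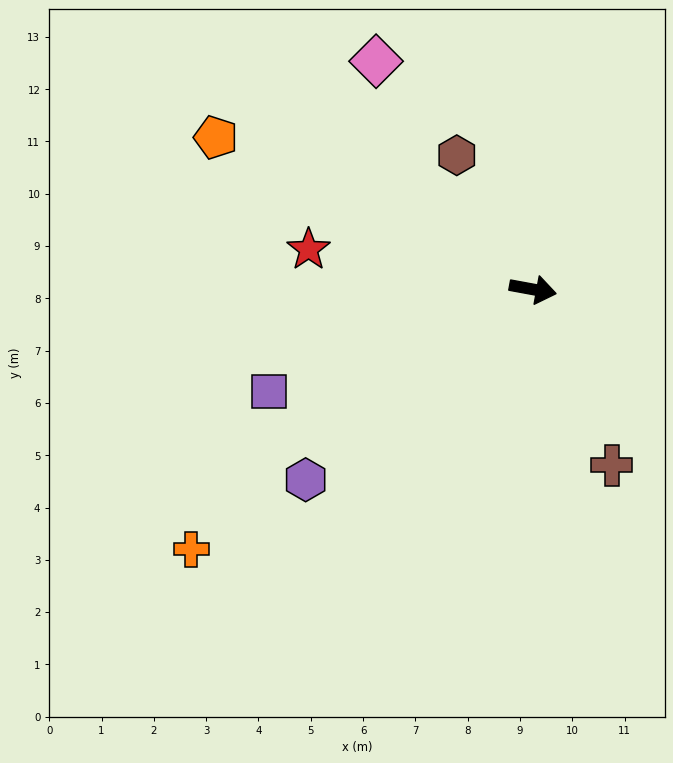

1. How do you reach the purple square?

turn right 148°, forward 5.4 m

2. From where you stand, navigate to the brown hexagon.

turn left 130°, forward 2.9 m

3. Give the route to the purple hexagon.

turn right 130°, forward 5.7 m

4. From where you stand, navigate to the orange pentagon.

turn left 165°, forward 6.7 m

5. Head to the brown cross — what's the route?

turn right 55°, forward 3.7 m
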